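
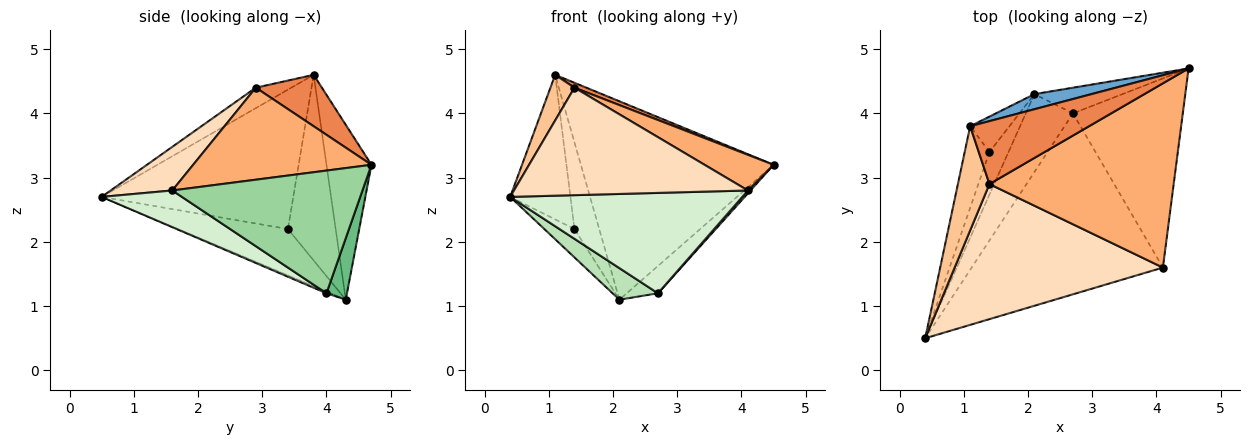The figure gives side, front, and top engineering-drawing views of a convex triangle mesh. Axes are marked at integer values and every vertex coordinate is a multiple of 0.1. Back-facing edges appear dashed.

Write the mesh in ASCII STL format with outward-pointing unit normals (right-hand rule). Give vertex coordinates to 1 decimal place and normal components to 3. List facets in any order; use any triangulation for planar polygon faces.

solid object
 facet normal -0.227 0.971 0.074
  outer loop
   vertex 2.1 4.3 1.1
   vertex 1.1 3.8 4.6
   vertex 4.5 4.7 3.2
  endloop
 endfacet
 facet normal -0.941 0.296 -0.167
  outer loop
   vertex 1.4 3.4 2.2
   vertex 0.4 0.5 2.7
   vertex 1.1 3.8 4.6
  endloop
 endfacet
 facet normal -0.896 0.245 -0.370
  outer loop
   vertex 1.4 3.4 2.2
   vertex 2.1 4.3 1.1
   vertex 0.4 0.5 2.7
  endloop
 endfacet
 facet normal -0.872 0.453 -0.185
  outer loop
   vertex 1.4 3.4 2.2
   vertex 1.1 3.8 4.6
   vertex 2.1 4.3 1.1
  endloop
 endfacet
 facet normal 0.396 -0.071 0.916
  outer loop
   vertex 1.4 2.9 4.4
   vertex 4.5 4.7 3.2
   vertex 1.1 3.8 4.6
  endloop
 endfacet
 facet normal 0.440 -0.171 0.882
  outer loop
   vertex 1.4 2.9 4.4
   vertex 4.1 1.6 2.8
   vertex 4.5 4.7 3.2
  endloop
 endfacet
 facet normal -0.510 -0.345 0.788
  outer loop
   vertex 1.4 2.9 4.4
   vertex 1.1 3.8 4.6
   vertex 0.4 0.5 2.7
  endloop
 endfacet
 facet normal 0.162 -0.614 0.772
  outer loop
   vertex 1.4 2.9 4.4
   vertex 0.4 0.5 2.7
   vertex 4.1 1.6 2.8
  endloop
 endfacet
 facet normal 0.432 0.657 -0.618
  outer loop
   vertex 2.7 4.0 1.2
   vertex 2.1 4.3 1.1
   vertex 4.5 4.7 3.2
  endloop
 endfacet
 facet normal 0.745 -0.010 -0.667
  outer loop
   vertex 2.7 4.0 1.2
   vertex 4.5 4.7 3.2
   vertex 4.1 1.6 2.8
  endloop
 endfacet
 facet normal -0.033 -0.375 -0.926
  outer loop
   vertex 2.7 4.0 1.2
   vertex 0.4 0.5 2.7
   vertex 2.1 4.3 1.1
  endloop
 endfacet
 facet normal 0.166 -0.478 -0.862
  outer loop
   vertex 2.7 4.0 1.2
   vertex 4.1 1.6 2.8
   vertex 0.4 0.5 2.7
  endloop
 endfacet
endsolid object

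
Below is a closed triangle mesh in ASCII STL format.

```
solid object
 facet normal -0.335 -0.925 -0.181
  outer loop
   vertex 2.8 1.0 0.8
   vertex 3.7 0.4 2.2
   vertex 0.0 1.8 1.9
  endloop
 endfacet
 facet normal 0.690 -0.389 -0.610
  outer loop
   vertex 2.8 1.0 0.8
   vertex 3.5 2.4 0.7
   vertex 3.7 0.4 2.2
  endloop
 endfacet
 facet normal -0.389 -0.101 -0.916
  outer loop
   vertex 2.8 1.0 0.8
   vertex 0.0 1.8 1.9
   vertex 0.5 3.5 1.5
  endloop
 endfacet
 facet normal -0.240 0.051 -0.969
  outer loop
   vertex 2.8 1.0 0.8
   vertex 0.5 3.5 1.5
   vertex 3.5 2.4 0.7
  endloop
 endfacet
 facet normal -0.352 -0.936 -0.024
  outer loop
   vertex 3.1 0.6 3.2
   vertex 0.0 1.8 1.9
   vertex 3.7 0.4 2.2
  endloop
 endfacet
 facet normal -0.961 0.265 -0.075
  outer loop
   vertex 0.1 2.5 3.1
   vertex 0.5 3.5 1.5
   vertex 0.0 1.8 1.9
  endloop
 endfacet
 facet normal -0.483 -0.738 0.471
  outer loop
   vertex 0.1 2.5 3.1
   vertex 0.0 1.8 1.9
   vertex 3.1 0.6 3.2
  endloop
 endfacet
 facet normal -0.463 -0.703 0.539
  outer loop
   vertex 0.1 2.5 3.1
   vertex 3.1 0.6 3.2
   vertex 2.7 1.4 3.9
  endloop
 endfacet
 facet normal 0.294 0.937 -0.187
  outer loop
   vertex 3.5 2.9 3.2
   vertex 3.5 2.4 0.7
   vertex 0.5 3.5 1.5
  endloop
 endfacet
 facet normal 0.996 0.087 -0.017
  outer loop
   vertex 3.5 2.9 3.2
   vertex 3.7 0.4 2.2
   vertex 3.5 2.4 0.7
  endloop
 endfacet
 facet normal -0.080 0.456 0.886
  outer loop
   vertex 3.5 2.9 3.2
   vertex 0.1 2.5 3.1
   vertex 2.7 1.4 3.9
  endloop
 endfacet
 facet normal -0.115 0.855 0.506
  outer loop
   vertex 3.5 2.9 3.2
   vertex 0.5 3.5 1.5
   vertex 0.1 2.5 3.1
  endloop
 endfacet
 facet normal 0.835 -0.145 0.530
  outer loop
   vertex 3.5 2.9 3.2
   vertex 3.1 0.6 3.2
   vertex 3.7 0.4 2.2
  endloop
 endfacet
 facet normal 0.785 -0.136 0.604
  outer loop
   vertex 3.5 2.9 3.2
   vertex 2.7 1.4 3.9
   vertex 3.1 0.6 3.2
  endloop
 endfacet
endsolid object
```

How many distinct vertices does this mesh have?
9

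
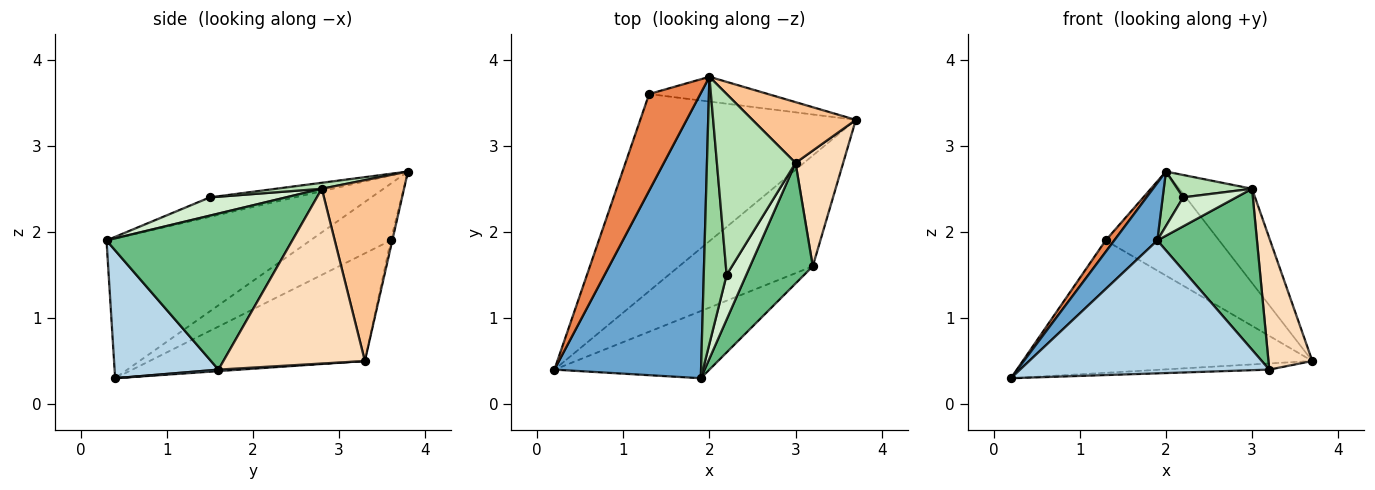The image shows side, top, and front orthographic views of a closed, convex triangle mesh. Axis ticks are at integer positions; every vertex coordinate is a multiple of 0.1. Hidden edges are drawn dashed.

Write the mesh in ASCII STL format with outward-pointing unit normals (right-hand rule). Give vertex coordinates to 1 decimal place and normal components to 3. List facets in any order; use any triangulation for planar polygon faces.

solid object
 facet normal -0.683 -0.144 0.716
  outer loop
   vertex 1.9 0.3 1.9
   vertex 2.0 3.8 2.7
   vertex 0.2 0.4 0.3
  endloop
 endfacet
 facet normal 0.011 0.055 -0.998
  outer loop
   vertex 3.2 1.6 0.4
   vertex 0.2 0.4 0.3
   vertex 3.7 3.3 0.5
  endloop
 endfacet
 facet normal 0.349 -0.836 -0.423
  outer loop
   vertex 3.2 1.6 0.4
   vertex 1.9 0.3 1.9
   vertex 0.2 0.4 0.3
  endloop
 endfacet
 facet normal -0.383 0.515 -0.767
  outer loop
   vertex 1.3 3.6 1.9
   vertex 3.7 3.3 0.5
   vertex 0.2 0.4 0.3
  endloop
 endfacet
 facet normal -0.740 -0.079 0.668
  outer loop
   vertex 1.3 3.6 1.9
   vertex 0.2 0.4 0.3
   vertex 2.0 3.8 2.7
  endloop
 endfacet
 facet normal -0.013 0.973 -0.231
  outer loop
   vertex 1.3 3.6 1.9
   vertex 2.0 3.8 2.7
   vertex 3.7 3.3 0.5
  endloop
 endfacet
 facet normal 0.688 0.610 0.393
  outer loop
   vertex 3.0 2.8 2.5
   vertex 3.7 3.3 0.5
   vertex 2.0 3.8 2.7
  endloop
 endfacet
 facet normal 0.924 -0.287 0.252
  outer loop
   vertex 3.0 2.8 2.5
   vertex 3.2 1.6 0.4
   vertex 3.7 3.3 0.5
  endloop
 endfacet
 facet normal 0.831 -0.446 0.334
  outer loop
   vertex 3.0 2.8 2.5
   vertex 1.9 0.3 1.9
   vertex 3.2 1.6 0.4
  endloop
 endfacet
 facet normal -0.640 -0.154 0.753
  outer loop
   vertex 2.2 1.5 2.4
   vertex 2.0 3.8 2.7
   vertex 1.9 0.3 1.9
  endloop
 endfacet
 facet normal 0.075 -0.123 0.990
  outer loop
   vertex 2.2 1.5 2.4
   vertex 3.0 2.8 2.5
   vertex 2.0 3.8 2.7
  endloop
 endfacet
 facet normal 0.615 -0.429 0.661
  outer loop
   vertex 2.2 1.5 2.4
   vertex 1.9 0.3 1.9
   vertex 3.0 2.8 2.5
  endloop
 endfacet
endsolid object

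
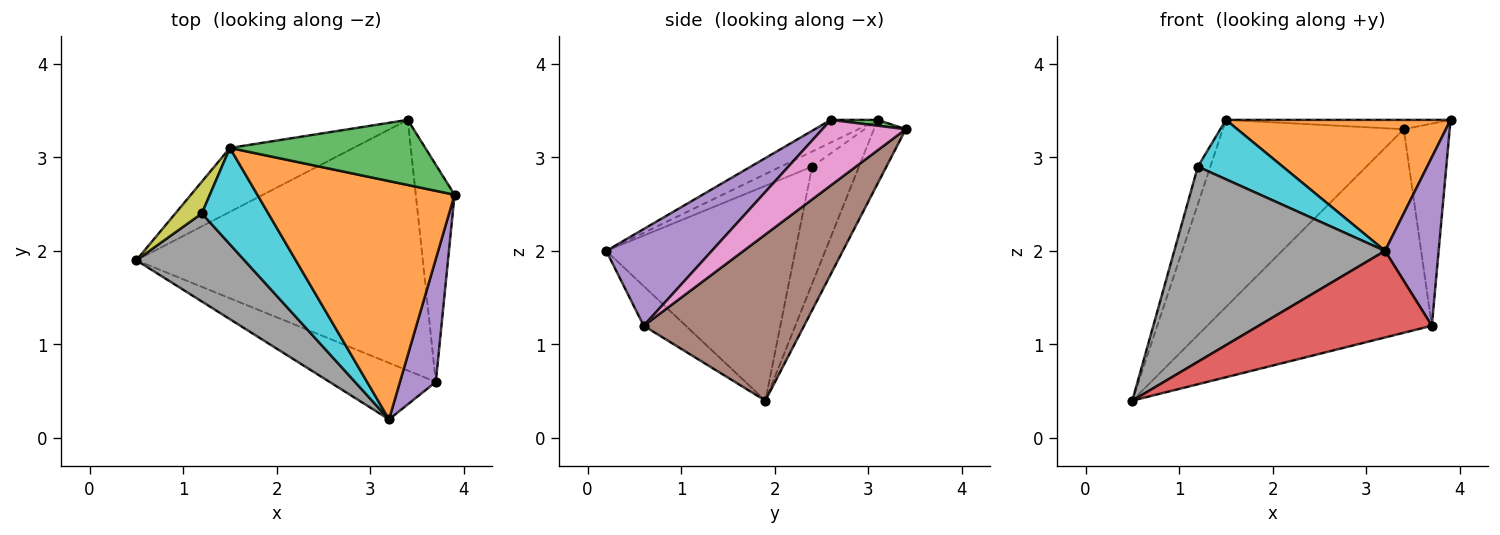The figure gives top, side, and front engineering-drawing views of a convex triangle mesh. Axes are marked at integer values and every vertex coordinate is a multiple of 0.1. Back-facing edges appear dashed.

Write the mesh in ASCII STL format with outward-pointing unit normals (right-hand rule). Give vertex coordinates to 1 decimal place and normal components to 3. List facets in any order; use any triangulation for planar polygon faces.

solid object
 facet normal -0.164 0.934 -0.319
  outer loop
   vertex 1.5 3.1 3.4
   vertex 3.4 3.4 3.3
   vertex 0.5 1.9 0.4
  endloop
 endfacet
 facet normal -0.100 -0.479 0.872
  outer loop
   vertex 1.5 3.1 3.4
   vertex 3.2 0.2 2.0
   vertex 3.9 2.6 3.4
  endloop
 endfacet
 facet normal 0.030 0.142 0.989
  outer loop
   vertex 1.5 3.1 3.4
   vertex 3.9 2.6 3.4
   vertex 3.4 3.4 3.3
  endloop
 endfacet
 facet normal -0.200 -0.821 -0.535
  outer loop
   vertex 3.7 0.6 1.2
   vertex 3.2 0.2 2.0
   vertex 0.5 1.9 0.4
  endloop
 endfacet
 facet normal 0.846 -0.430 0.314
  outer loop
   vertex 3.7 0.6 1.2
   vertex 3.9 2.6 3.4
   vertex 3.2 0.2 2.0
  endloop
 endfacet
 facet normal 0.410 0.575 -0.708
  outer loop
   vertex 3.7 0.6 1.2
   vertex 0.5 1.9 0.4
   vertex 3.4 3.4 3.3
  endloop
 endfacet
 facet normal 0.778 0.428 -0.460
  outer loop
   vertex 3.7 0.6 1.2
   vertex 3.4 3.4 3.3
   vertex 3.9 2.6 3.4
  endloop
 endfacet
 facet normal -0.633 -0.706 0.318
  outer loop
   vertex 1.2 2.4 2.9
   vertex 0.5 1.9 0.4
   vertex 3.2 0.2 2.0
  endloop
 endfacet
 facet normal -0.944 0.252 0.214
  outer loop
   vertex 1.2 2.4 2.9
   vertex 1.5 3.1 3.4
   vertex 0.5 1.9 0.4
  endloop
 endfacet
 facet normal -0.191 -0.515 0.836
  outer loop
   vertex 1.2 2.4 2.9
   vertex 3.2 0.2 2.0
   vertex 1.5 3.1 3.4
  endloop
 endfacet
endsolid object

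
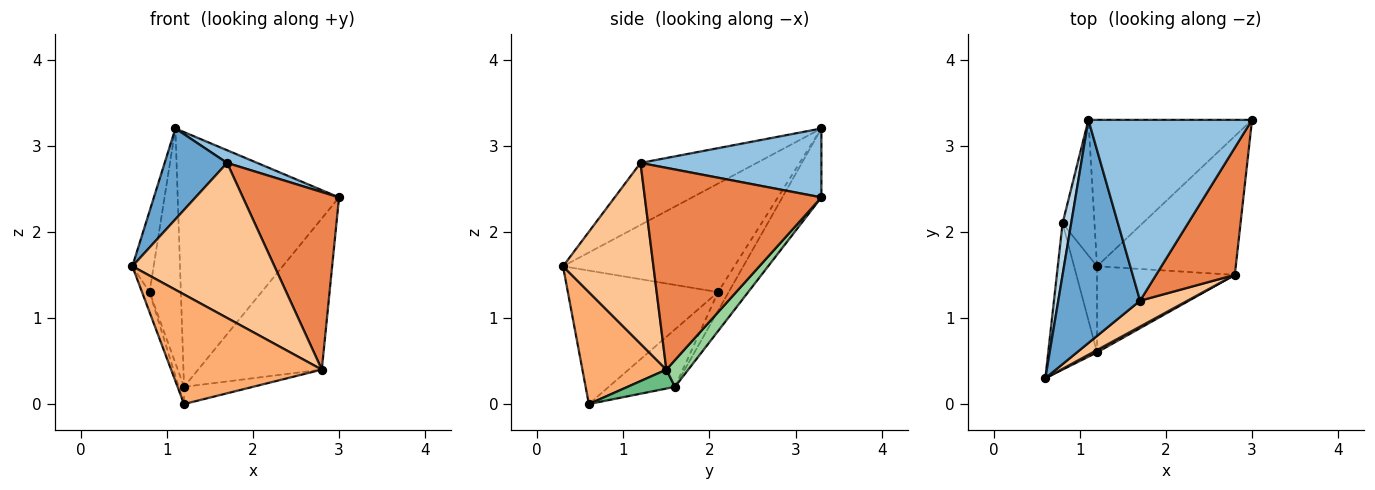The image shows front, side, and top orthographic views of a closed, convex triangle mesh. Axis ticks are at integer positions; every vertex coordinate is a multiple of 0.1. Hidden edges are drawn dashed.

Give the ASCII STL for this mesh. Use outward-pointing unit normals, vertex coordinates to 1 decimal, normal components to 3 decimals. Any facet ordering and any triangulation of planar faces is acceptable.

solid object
 facet normal -0.575 -0.309 0.758
  outer loop
   vertex 1.7 1.2 2.8
   vertex 1.1 3.3 3.2
   vertex 0.6 0.3 1.6
  endloop
 endfacet
 facet normal 0.387 -0.065 0.920
  outer loop
   vertex 1.7 1.2 2.8
   vertex 3.0 3.3 2.4
   vertex 1.1 3.3 3.2
  endloop
 endfacet
 facet normal -0.989 0.123 0.079
  outer loop
   vertex 0.8 2.1 1.3
   vertex 0.6 0.3 1.6
   vertex 1.1 3.3 3.2
  endloop
 endfacet
 facet normal -0.938 0.047 -0.343
  outer loop
   vertex 0.8 2.1 1.3
   vertex 1.2 0.6 0.0
   vertex 0.6 0.3 1.6
  endloop
 endfacet
 facet normal 0.831 -0.453 0.324
  outer loop
   vertex 2.8 1.5 0.4
   vertex 3.0 3.3 2.4
   vertex 1.7 1.2 2.8
  endloop
 endfacet
 facet normal 0.487 -0.873 0.019
  outer loop
   vertex 2.8 1.5 0.4
   vertex 0.6 0.3 1.6
   vertex 1.2 0.6 0.0
  endloop
 endfacet
 facet normal 0.532 -0.835 0.139
  outer loop
   vertex 2.8 1.5 0.4
   vertex 1.7 1.2 2.8
   vertex 0.6 0.3 1.6
  endloop
 endfacet
 facet normal -0.926 0.074 -0.370
  outer loop
   vertex 1.2 1.6 0.2
   vertex 1.2 0.6 0.0
   vertex 0.8 2.1 1.3
  endloop
 endfacet
 facet normal 0.134 0.194 -0.972
  outer loop
   vertex 1.2 1.6 0.2
   vertex 2.8 1.5 0.4
   vertex 1.2 0.6 0.0
  endloop
 endfacet
 facet normal 0.129 0.731 -0.670
  outer loop
   vertex 1.2 1.6 0.2
   vertex 3.0 3.3 2.4
   vertex 2.8 1.5 0.4
  endloop
 endfacet
 facet normal -0.205 0.849 -0.488
  outer loop
   vertex 1.2 1.6 0.2
   vertex 1.1 3.3 3.2
   vertex 3.0 3.3 2.4
  endloop
 endfacet
 facet normal -0.282 0.831 -0.480
  outer loop
   vertex 1.2 1.6 0.2
   vertex 0.8 2.1 1.3
   vertex 1.1 3.3 3.2
  endloop
 endfacet
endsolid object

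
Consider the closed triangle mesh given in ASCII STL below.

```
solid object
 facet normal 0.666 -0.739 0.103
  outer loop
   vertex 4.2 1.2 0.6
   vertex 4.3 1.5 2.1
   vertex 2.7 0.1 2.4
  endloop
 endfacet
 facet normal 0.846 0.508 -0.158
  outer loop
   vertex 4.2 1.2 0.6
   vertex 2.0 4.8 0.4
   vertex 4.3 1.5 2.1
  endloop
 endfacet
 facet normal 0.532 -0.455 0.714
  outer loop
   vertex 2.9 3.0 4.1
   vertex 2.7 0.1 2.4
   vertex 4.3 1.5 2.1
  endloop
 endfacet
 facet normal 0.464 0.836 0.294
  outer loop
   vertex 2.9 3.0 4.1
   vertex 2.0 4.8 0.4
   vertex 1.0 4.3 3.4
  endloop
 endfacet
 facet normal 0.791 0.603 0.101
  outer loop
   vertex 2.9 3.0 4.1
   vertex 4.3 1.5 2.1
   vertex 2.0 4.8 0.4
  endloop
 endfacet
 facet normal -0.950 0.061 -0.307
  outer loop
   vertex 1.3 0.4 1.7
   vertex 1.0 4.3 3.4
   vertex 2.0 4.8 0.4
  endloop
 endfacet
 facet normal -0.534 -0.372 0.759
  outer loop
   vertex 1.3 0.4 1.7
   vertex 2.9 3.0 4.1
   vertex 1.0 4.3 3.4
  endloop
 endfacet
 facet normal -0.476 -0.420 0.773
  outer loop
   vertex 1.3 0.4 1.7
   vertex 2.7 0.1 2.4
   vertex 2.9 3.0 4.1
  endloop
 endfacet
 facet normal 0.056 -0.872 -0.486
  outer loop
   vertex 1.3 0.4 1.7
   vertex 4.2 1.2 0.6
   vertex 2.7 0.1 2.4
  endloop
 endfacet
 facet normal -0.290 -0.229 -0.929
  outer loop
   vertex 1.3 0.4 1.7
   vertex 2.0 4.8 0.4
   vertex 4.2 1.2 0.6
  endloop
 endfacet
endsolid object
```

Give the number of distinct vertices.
7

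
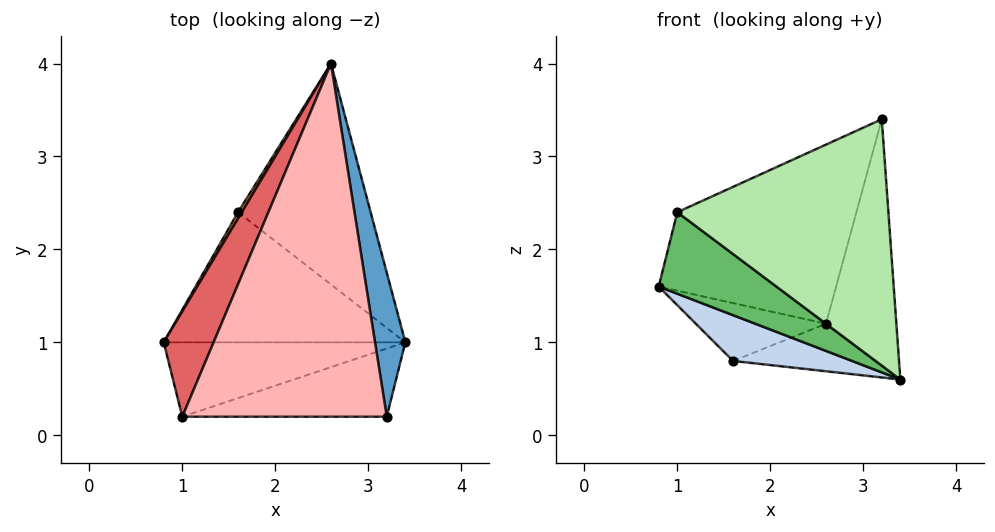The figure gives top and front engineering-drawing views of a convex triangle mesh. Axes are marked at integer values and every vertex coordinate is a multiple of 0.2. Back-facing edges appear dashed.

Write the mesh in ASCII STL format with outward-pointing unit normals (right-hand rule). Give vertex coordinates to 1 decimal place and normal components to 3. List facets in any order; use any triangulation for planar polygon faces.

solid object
 facet normal 0.964 0.230 0.135
  outer loop
   vertex 3.2 0.2 3.4
   vertex 3.4 1.0 0.6
   vertex 2.6 4.0 1.2
  endloop
 endfacet
 facet normal -0.341 -0.312 -0.887
  outer loop
   vertex 1.6 2.4 0.8
   vertex 3.4 1.0 0.6
   vertex 0.8 1.0 1.6
  endloop
 endfacet
 facet normal -0.853 0.519 0.056
  outer loop
   vertex 1.6 2.4 0.8
   vertex 0.8 1.0 1.6
   vertex 2.6 4.0 1.2
  endloop
 endfacet
 facet normal 0.055 0.210 -0.976
  outer loop
   vertex 1.6 2.4 0.8
   vertex 2.6 4.0 1.2
   vertex 3.4 1.0 0.6
  endloop
 endfacet
 facet normal -0.251 -0.715 -0.652
  outer loop
   vertex 1.0 0.2 2.4
   vertex 0.8 1.0 1.6
   vertex 3.4 1.0 0.6
  endloop
 endfacet
 facet normal 0.120 -0.957 -0.265
  outer loop
   vertex 1.0 0.2 2.4
   vertex 3.4 1.0 0.6
   vertex 3.2 0.2 3.4
  endloop
 endfacet
 facet normal -0.633 0.463 0.621
  outer loop
   vertex 1.0 0.2 2.4
   vertex 2.6 4.0 1.2
   vertex 0.8 1.0 1.6
  endloop
 endfacet
 facet normal -0.376 0.419 0.827
  outer loop
   vertex 1.0 0.2 2.4
   vertex 3.2 0.2 3.4
   vertex 2.6 4.0 1.2
  endloop
 endfacet
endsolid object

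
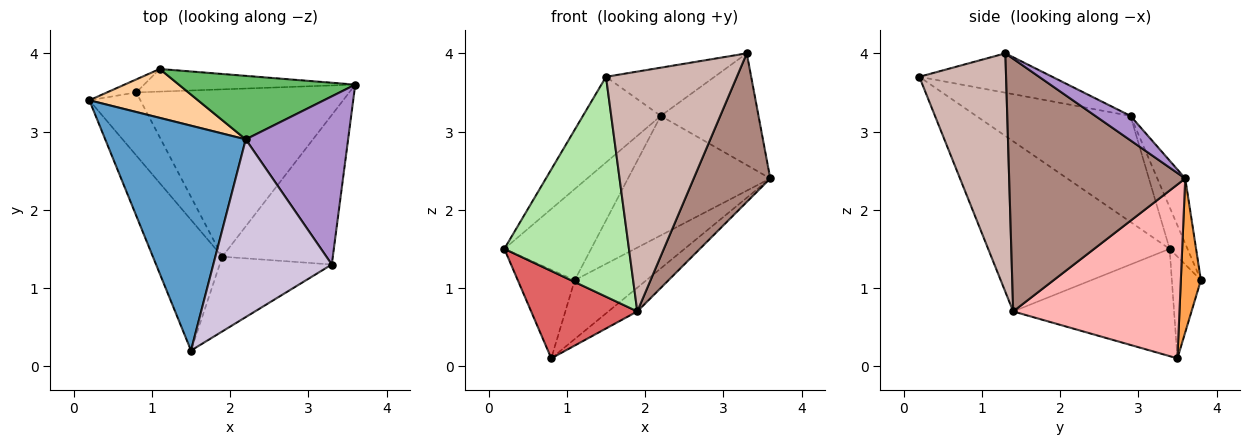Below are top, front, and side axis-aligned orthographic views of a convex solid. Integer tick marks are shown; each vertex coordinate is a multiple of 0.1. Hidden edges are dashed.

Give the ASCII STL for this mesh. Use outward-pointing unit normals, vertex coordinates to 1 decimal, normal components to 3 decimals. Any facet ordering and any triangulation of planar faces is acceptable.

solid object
 facet normal -0.576 0.291 0.764
  outer loop
   vertex 2.2 2.9 3.2
   vertex 0.2 3.4 1.5
   vertex 1.5 0.2 3.7
  endloop
 endfacet
 facet normal -0.450 0.883 -0.130
  outer loop
   vertex 1.1 3.8 1.1
   vertex 0.8 3.5 0.1
   vertex 0.2 3.4 1.5
  endloop
 endfacet
 facet normal 0.253 0.903 -0.347
  outer loop
   vertex 1.1 3.8 1.1
   vertex 3.6 3.6 2.4
   vertex 0.8 3.5 0.1
  endloop
 endfacet
 facet normal -0.179 0.867 0.465
  outer loop
   vertex 1.1 3.8 1.1
   vertex 0.2 3.4 1.5
   vertex 2.2 2.9 3.2
  endloop
 endfacet
 facet normal -0.171 0.870 0.462
  outer loop
   vertex 1.1 3.8 1.1
   vertex 2.2 2.9 3.2
   vertex 3.6 3.6 2.4
  endloop
 endfacet
 facet normal -0.781 -0.537 -0.319
  outer loop
   vertex 1.9 1.4 0.7
   vertex 1.5 0.2 3.7
   vertex 0.2 3.4 1.5
  endloop
 endfacet
 facet normal -0.776 -0.512 -0.369
  outer loop
   vertex 1.9 1.4 0.7
   vertex 0.2 3.4 1.5
   vertex 0.8 3.5 0.1
  endloop
 endfacet
 facet normal 0.629 0.109 -0.770
  outer loop
   vertex 1.9 1.4 0.7
   vertex 0.8 3.5 0.1
   vertex 3.6 3.6 2.4
  endloop
 endfacet
 facet normal 0.195 0.543 0.817
  outer loop
   vertex 3.3 1.3 4.0
   vertex 3.6 3.6 2.4
   vertex 2.2 2.9 3.2
  endloop
 endfacet
 facet normal -0.306 0.249 0.919
  outer loop
   vertex 3.3 1.3 4.0
   vertex 2.2 2.9 3.2
   vertex 1.5 0.2 3.7
  endloop
 endfacet
 facet normal 0.851 -0.370 -0.372
  outer loop
   vertex 3.3 1.3 4.0
   vertex 1.9 1.4 0.7
   vertex 3.6 3.6 2.4
  endloop
 endfacet
 facet normal 0.535 -0.807 -0.251
  outer loop
   vertex 3.3 1.3 4.0
   vertex 1.5 0.2 3.7
   vertex 1.9 1.4 0.7
  endloop
 endfacet
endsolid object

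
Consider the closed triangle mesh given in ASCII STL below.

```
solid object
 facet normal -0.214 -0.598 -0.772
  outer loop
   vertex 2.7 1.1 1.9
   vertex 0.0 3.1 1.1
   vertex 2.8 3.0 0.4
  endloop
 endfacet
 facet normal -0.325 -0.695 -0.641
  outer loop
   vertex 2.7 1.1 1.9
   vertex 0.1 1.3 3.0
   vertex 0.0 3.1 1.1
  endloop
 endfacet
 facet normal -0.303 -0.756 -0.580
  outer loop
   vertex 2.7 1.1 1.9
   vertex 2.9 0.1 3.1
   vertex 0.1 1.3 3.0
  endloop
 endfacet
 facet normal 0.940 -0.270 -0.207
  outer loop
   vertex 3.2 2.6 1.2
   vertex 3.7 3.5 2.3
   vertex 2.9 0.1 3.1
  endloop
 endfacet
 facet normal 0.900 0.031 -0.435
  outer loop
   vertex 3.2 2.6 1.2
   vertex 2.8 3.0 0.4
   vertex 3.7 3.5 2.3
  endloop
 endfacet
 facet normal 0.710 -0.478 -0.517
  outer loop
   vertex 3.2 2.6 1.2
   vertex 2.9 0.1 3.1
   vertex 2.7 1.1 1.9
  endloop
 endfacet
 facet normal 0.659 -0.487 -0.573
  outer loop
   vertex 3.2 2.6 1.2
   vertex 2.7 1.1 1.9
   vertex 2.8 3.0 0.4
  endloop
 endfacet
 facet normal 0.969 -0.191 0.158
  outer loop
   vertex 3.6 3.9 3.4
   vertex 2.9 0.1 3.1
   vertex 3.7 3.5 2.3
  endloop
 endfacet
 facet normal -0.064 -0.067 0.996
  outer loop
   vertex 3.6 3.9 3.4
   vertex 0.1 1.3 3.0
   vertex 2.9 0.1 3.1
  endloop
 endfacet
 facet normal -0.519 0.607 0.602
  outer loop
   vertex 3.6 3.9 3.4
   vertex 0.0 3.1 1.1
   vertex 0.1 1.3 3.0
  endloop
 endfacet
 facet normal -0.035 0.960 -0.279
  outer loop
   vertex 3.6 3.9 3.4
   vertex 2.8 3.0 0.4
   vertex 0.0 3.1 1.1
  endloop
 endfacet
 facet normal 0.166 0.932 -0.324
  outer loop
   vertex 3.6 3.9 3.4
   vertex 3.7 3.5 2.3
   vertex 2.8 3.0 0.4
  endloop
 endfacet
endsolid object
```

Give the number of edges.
18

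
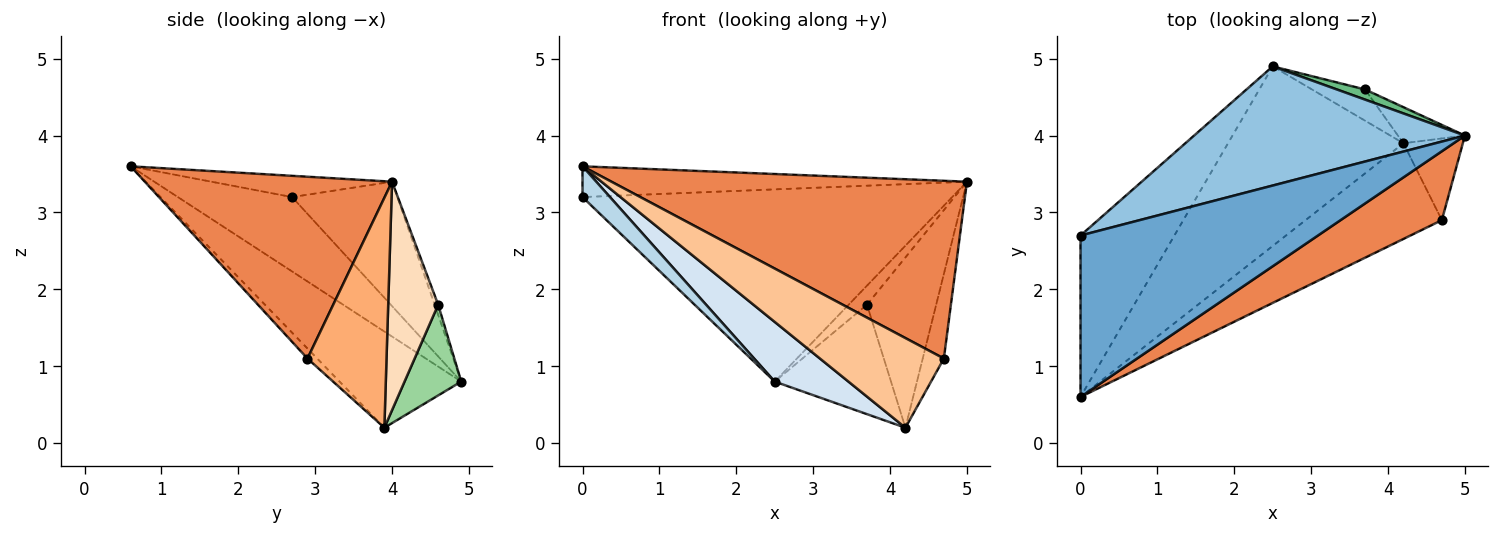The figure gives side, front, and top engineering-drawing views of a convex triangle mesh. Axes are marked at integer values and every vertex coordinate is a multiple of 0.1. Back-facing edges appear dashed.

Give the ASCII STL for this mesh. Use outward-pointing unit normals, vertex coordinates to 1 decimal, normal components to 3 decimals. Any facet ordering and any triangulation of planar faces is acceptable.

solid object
 facet normal -0.088 0.186 0.979
  outer loop
   vertex 0.0 0.6 3.6
   vertex 5.0 4.0 3.4
   vertex 0.0 2.7 3.2
  endloop
 endfacet
 facet normal -0.235 0.826 0.512
  outer loop
   vertex 2.5 4.9 0.8
   vertex 0.0 2.7 3.2
   vertex 5.0 4.0 3.4
  endloop
 endfacet
 facet normal -0.614 -0.148 -0.775
  outer loop
   vertex 2.5 4.9 0.8
   vertex 0.0 0.6 3.6
   vertex 0.0 2.7 3.2
  endloop
 endfacet
 facet normal -0.462 -0.280 -0.842
  outer loop
   vertex 2.5 4.9 0.8
   vertex 4.2 3.9 0.2
   vertex 0.0 0.6 3.6
  endloop
 endfacet
 facet normal 0.544 -0.782 0.303
  outer loop
   vertex 4.7 2.9 1.1
   vertex 5.0 4.0 3.4
   vertex 0.0 0.6 3.6
  endloop
 endfacet
 facet normal 0.937 0.251 -0.242
  outer loop
   vertex 4.7 2.9 1.1
   vertex 4.2 3.9 0.2
   vertex 5.0 4.0 3.4
  endloop
 endfacet
 facet normal -0.054 -0.683 -0.729
  outer loop
   vertex 4.7 2.9 1.1
   vertex 0.0 0.6 3.6
   vertex 4.2 3.9 0.2
  endloop
 endfacet
 facet normal 0.577 0.799 -0.169
  outer loop
   vertex 3.7 4.6 1.8
   vertex 5.0 4.0 3.4
   vertex 4.2 3.9 0.2
  endloop
 endfacet
 facet normal -0.168 0.870 0.463
  outer loop
   vertex 3.7 4.6 1.8
   vertex 2.5 4.9 0.8
   vertex 5.0 4.0 3.4
  endloop
 endfacet
 facet normal 0.425 0.871 -0.248
  outer loop
   vertex 3.7 4.6 1.8
   vertex 4.2 3.9 0.2
   vertex 2.5 4.9 0.8
  endloop
 endfacet
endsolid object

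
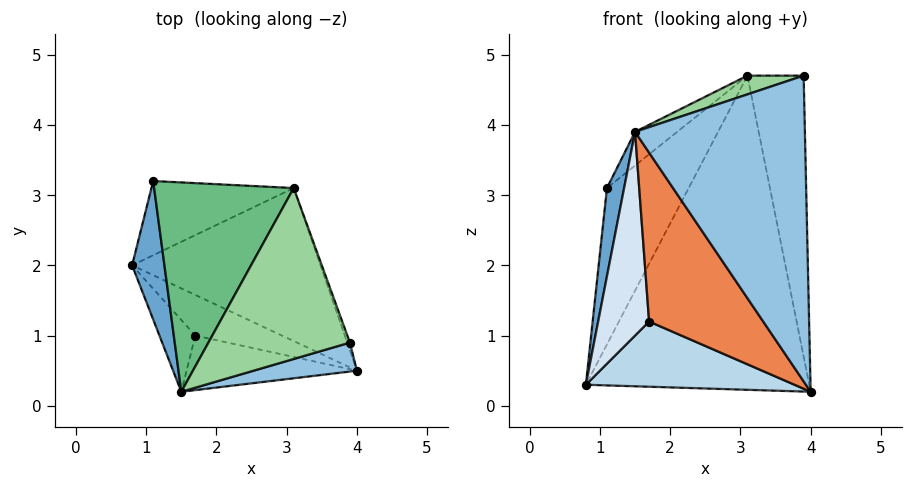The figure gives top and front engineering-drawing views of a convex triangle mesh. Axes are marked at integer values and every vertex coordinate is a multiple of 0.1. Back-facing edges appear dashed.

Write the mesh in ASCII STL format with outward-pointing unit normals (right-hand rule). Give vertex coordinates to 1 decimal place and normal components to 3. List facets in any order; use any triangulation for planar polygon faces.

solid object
 facet normal -0.985 -0.093 0.145
  outer loop
   vertex 1.1 3.2 3.1
   vertex 0.8 2.0 0.3
   vertex 1.5 0.2 3.9
  endloop
 endfacet
 facet normal 0.251 -0.964 0.091
  outer loop
   vertex 3.9 0.9 4.7
   vertex 1.5 0.2 3.9
   vertex 4.0 0.5 0.2
  endloop
 endfacet
 facet normal -0.383 -0.784 -0.488
  outer loop
   vertex 1.7 1.0 1.2
   vertex 0.8 2.0 0.3
   vertex 4.0 0.5 0.2
  endloop
 endfacet
 facet normal -0.582 -0.767 -0.270
  outer loop
   vertex 1.7 1.0 1.2
   vertex 1.5 0.2 3.9
   vertex 0.8 2.0 0.3
  endloop
 endfacet
 facet normal -0.322 -0.901 -0.291
  outer loop
   vertex 1.7 1.0 1.2
   vertex 4.0 0.5 0.2
   vertex 1.5 0.2 3.9
  endloop
 endfacet
 facet normal 0.378 0.832 -0.405
  outer loop
   vertex 3.1 3.1 4.7
   vertex 4.0 0.5 0.2
   vertex 0.8 2.0 0.3
  endloop
 endfacet
 facet normal 0.362 0.842 -0.400
  outer loop
   vertex 3.1 3.1 4.7
   vertex 0.8 2.0 0.3
   vertex 1.1 3.2 3.1
  endloop
 endfacet
 facet normal 0.940 0.342 -0.009
  outer loop
   vertex 3.1 3.1 4.7
   vertex 3.9 0.9 4.7
   vertex 4.0 0.5 0.2
  endloop
 endfacet
 facet normal -0.616 0.125 0.778
  outer loop
   vertex 3.1 3.1 4.7
   vertex 1.1 3.2 3.1
   vertex 1.5 0.2 3.9
  endloop
 endfacet
 facet normal -0.287 -0.104 0.952
  outer loop
   vertex 3.1 3.1 4.7
   vertex 1.5 0.2 3.9
   vertex 3.9 0.9 4.7
  endloop
 endfacet
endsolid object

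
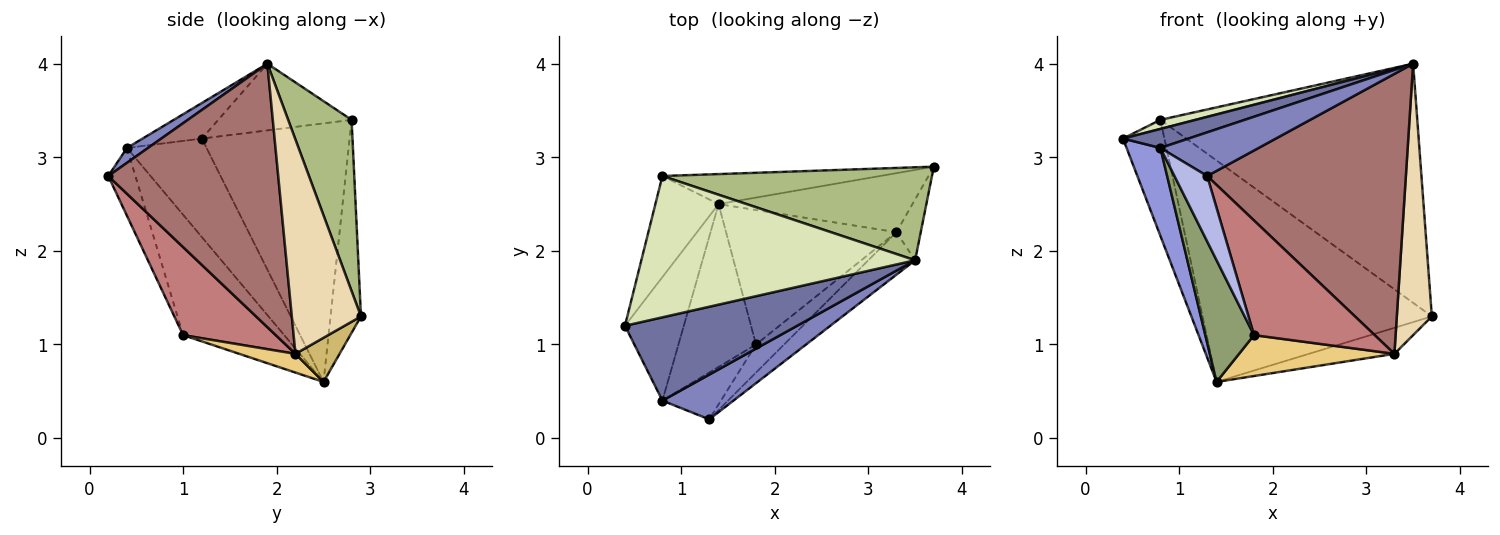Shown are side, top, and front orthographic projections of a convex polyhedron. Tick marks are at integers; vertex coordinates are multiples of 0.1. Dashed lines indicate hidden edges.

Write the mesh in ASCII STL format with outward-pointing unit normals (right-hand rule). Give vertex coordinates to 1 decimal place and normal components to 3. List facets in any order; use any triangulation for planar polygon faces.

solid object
 facet normal -0.197 -0.218 0.956
  outer loop
   vertex 0.8 0.4 3.1
   vertex 3.5 1.9 4.0
   vertex 0.4 1.2 3.2
  endloop
 endfacet
 facet normal 0.148 -0.691 0.707
  outer loop
   vertex 0.8 0.4 3.1
   vertex 1.3 0.2 2.8
   vertex 3.5 1.9 4.0
  endloop
 endfacet
 facet normal -0.806 -0.343 -0.482
  outer loop
   vertex 0.8 0.4 3.1
   vertex 0.4 1.2 3.2
   vertex 1.4 2.5 0.6
  endloop
 endfacet
 facet normal -0.559 -0.675 -0.482
  outer loop
   vertex 1.8 1.0 1.1
   vertex 1.3 0.2 2.8
   vertex 0.8 0.4 3.1
  endloop
 endfacet
 facet normal -0.779 -0.375 -0.502
  outer loop
   vertex 1.8 1.0 1.1
   vertex 0.8 0.4 3.1
   vertex 1.4 2.5 0.6
  endloop
 endfacet
 facet normal 0.224 0.908 0.353
  outer loop
   vertex 0.8 2.8 3.4
   vertex 3.5 1.9 4.0
   vertex 3.7 2.9 1.3
  endloop
 endfacet
 facet normal -0.130 0.982 -0.133
  outer loop
   vertex 0.8 2.8 3.4
   vertex 3.7 2.9 1.3
   vertex 1.4 2.5 0.6
  endloop
 endfacet
 facet normal -0.236 -0.062 0.970
  outer loop
   vertex 0.8 2.8 3.4
   vertex 0.4 1.2 3.2
   vertex 3.5 1.9 4.0
  endloop
 endfacet
 facet normal -0.937 0.263 -0.229
  outer loop
   vertex 0.8 2.8 3.4
   vertex 1.4 2.5 0.6
   vertex 0.4 1.2 3.2
  endloop
 endfacet
 facet normal 0.204 0.395 -0.896
  outer loop
   vertex 3.3 2.2 0.9
   vertex 1.4 2.5 0.6
   vertex 3.7 2.9 1.3
  endloop
 endfacet
 facet normal 0.105 -0.289 -0.952
  outer loop
   vertex 3.3 2.2 0.9
   vertex 1.8 1.0 1.1
   vertex 1.4 2.5 0.6
  endloop
 endfacet
 facet normal 0.888 -0.450 -0.101
  outer loop
   vertex 3.3 2.2 0.9
   vertex 3.7 2.9 1.3
   vertex 3.5 1.9 4.0
  endloop
 endfacet
 facet normal 0.646 -0.755 -0.115
  outer loop
   vertex 3.3 2.2 0.9
   vertex 3.5 1.9 4.0
   vertex 1.3 0.2 2.8
  endloop
 endfacet
 facet normal 0.598 -0.779 -0.191
  outer loop
   vertex 3.3 2.2 0.9
   vertex 1.3 0.2 2.8
   vertex 1.8 1.0 1.1
  endloop
 endfacet
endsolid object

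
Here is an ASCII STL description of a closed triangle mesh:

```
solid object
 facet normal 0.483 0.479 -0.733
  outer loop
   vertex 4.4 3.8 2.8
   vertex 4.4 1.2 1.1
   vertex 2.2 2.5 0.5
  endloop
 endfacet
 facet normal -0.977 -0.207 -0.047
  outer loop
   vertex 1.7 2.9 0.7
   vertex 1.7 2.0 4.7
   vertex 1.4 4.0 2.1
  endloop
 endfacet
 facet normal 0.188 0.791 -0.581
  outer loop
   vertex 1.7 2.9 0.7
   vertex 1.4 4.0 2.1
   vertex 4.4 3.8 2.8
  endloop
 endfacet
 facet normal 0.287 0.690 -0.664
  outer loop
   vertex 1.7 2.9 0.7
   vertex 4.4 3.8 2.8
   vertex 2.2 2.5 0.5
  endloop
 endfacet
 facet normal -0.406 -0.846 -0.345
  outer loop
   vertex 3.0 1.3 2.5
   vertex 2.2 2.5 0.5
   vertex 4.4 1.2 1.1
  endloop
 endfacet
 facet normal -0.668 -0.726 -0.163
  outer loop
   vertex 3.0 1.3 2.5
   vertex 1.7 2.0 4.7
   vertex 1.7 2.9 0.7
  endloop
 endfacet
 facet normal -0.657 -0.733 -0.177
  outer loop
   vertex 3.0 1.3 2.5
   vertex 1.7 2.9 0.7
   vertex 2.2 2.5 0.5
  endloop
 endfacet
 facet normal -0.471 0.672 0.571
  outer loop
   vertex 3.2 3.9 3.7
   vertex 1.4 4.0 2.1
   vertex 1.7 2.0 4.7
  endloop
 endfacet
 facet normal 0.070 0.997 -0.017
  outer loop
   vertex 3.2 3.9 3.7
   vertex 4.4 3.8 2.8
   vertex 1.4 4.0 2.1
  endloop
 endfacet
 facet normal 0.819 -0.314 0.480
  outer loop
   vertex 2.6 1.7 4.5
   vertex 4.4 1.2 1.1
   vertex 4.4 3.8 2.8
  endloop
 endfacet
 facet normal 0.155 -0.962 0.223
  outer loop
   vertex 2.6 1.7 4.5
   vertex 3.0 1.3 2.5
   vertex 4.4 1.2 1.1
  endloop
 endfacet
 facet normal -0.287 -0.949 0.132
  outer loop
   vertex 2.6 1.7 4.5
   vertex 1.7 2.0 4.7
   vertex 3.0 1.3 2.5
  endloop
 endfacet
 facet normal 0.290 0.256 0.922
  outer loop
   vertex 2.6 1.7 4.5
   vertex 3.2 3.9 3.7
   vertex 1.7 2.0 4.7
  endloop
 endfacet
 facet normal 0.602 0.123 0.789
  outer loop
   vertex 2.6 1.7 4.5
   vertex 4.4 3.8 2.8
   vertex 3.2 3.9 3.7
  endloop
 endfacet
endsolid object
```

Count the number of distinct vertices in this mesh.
9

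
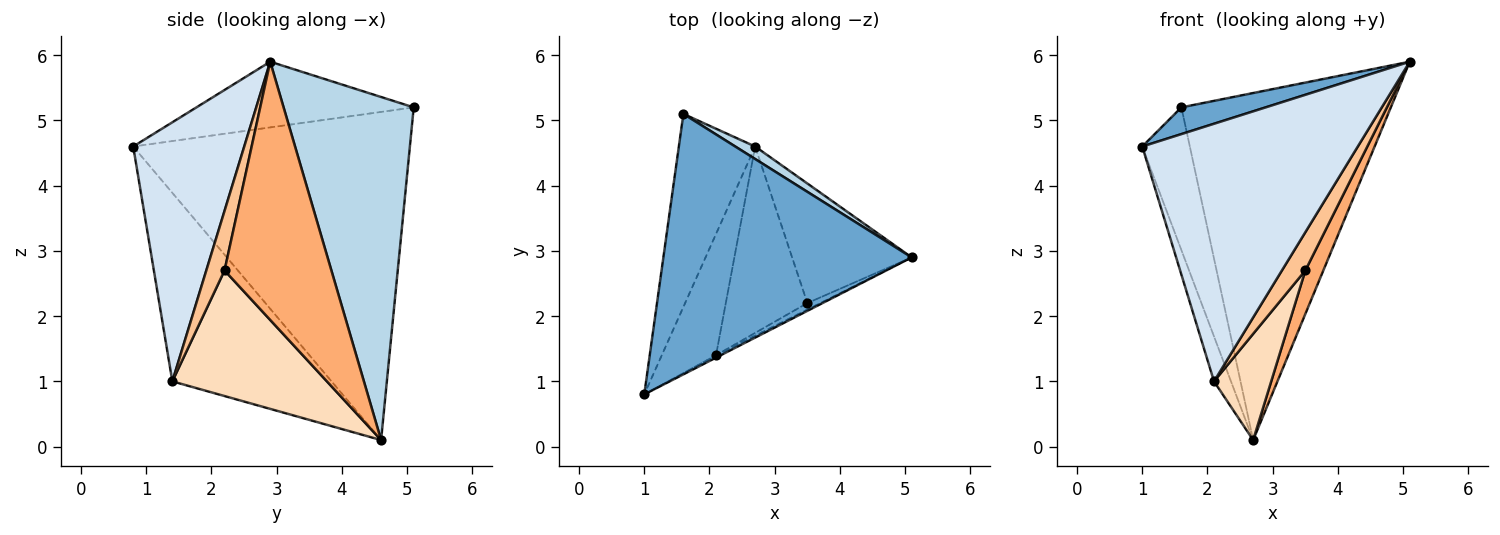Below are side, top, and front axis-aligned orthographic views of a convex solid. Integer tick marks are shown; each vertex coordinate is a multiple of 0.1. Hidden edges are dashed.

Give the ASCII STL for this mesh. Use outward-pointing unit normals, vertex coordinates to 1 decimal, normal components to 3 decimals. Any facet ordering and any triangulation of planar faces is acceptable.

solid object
 facet normal -0.254 -0.099 0.962
  outer loop
   vertex 1.6 5.1 5.2
   vertex 1.0 0.8 4.6
   vertex 5.1 2.9 5.9
  endloop
 endfacet
 facet normal -0.961 0.165 -0.223
  outer loop
   vertex 2.7 4.6 0.1
   vertex 1.0 0.8 4.6
   vertex 1.6 5.1 5.2
  endloop
 endfacet
 facet normal 0.528 0.849 0.031
  outer loop
   vertex 2.7 4.6 0.1
   vertex 1.6 5.1 5.2
   vertex 5.1 2.9 5.9
  endloop
 endfacet
 facet normal 0.458 -0.889 -0.008
  outer loop
   vertex 2.1 1.4 1.0
   vertex 5.1 2.9 5.9
   vertex 1.0 0.8 4.6
  endloop
 endfacet
 facet normal -0.956 0.102 -0.275
  outer loop
   vertex 2.1 1.4 1.0
   vertex 1.0 0.8 4.6
   vertex 2.7 4.6 0.1
  endloop
 endfacet
 facet normal 0.897 -0.151 -0.415
  outer loop
   vertex 3.5 2.2 2.7
   vertex 2.7 4.6 0.1
   vertex 5.1 2.9 5.9
  endloop
 endfacet
 facet normal 0.609 -0.782 -0.133
  outer loop
   vertex 3.5 2.2 2.7
   vertex 5.1 2.9 5.9
   vertex 2.1 1.4 1.0
  endloop
 endfacet
 facet normal 0.801 -0.296 -0.520
  outer loop
   vertex 3.5 2.2 2.7
   vertex 2.1 1.4 1.0
   vertex 2.7 4.6 0.1
  endloop
 endfacet
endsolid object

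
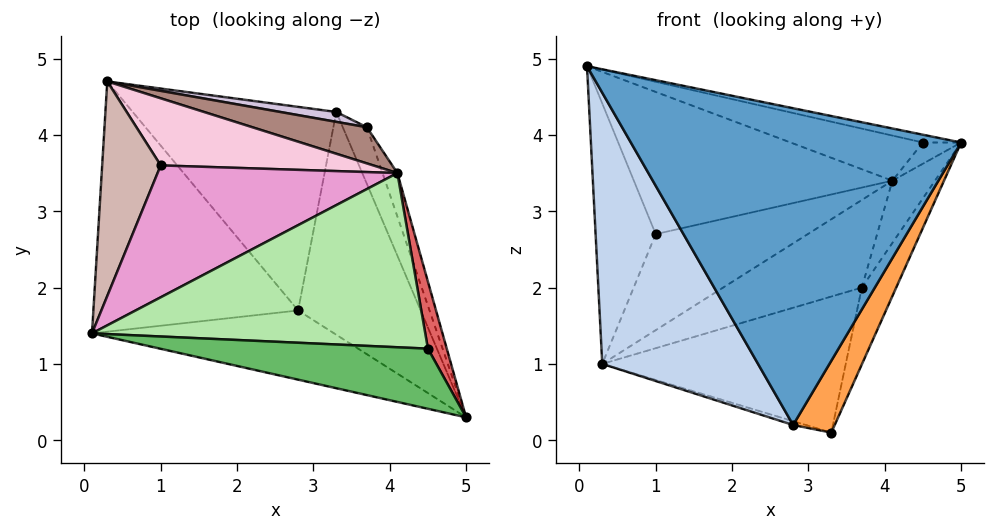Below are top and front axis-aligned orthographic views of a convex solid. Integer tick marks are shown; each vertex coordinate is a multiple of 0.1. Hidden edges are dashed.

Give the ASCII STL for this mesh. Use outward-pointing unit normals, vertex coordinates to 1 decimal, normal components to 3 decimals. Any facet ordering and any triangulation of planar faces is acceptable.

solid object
 facet normal -0.254 -0.945 -0.206
  outer loop
   vertex 2.8 1.7 0.2
   vertex 5.0 0.3 3.9
   vertex 0.1 1.4 4.9
  endloop
 endfacet
 facet normal -0.740 -0.495 -0.456
  outer loop
   vertex 2.8 1.7 0.2
   vertex 0.1 1.4 4.9
   vertex 0.3 4.7 1.0
  endloop
 endfacet
 facet normal 0.815 -0.178 -0.552
  outer loop
   vertex 2.8 1.7 0.2
   vertex 3.3 4.3 0.1
   vertex 5.0 0.3 3.9
  endloop
 endfacet
 facet normal -0.285 0.018 -0.958
  outer loop
   vertex 2.8 1.7 0.2
   vertex 0.3 4.7 1.0
   vertex 3.3 4.3 0.1
  endloop
 endfacet
 facet normal 0.225 0.125 0.966
  outer loop
   vertex 4.5 1.2 3.9
   vertex 0.1 1.4 4.9
   vertex 5.0 0.3 3.9
  endloop
 endfacet
 facet normal 0.225 0.244 0.943
  outer loop
   vertex 4.5 1.2 3.9
   vertex 4.1 3.5 3.4
   vertex 0.1 1.4 4.9
  endloop
 endfacet
 facet normal 0.477 0.265 0.838
  outer loop
   vertex 4.5 1.2 3.9
   vertex 5.0 0.3 3.9
   vertex 4.1 3.5 3.4
  endloop
 endfacet
 facet normal 0.955 0.239 -0.176
  outer loop
   vertex 3.7 4.1 2.0
   vertex 5.0 0.3 3.9
   vertex 3.3 4.3 0.1
  endloop
 endfacet
 facet normal 0.955 0.242 -0.169
  outer loop
   vertex 3.7 4.1 2.0
   vertex 4.1 3.5 3.4
   vertex 5.0 0.3 3.9
  endloop
 endfacet
 facet normal 0.153 0.986 0.072
  outer loop
   vertex 3.7 4.1 2.0
   vertex 3.3 4.3 0.1
   vertex 0.3 4.7 1.0
  endloop
 endfacet
 facet normal 0.051 0.923 0.381
  outer loop
   vertex 3.7 4.1 2.0
   vertex 0.3 4.7 1.0
   vertex 4.1 3.5 3.4
  endloop
 endfacet
 facet normal -0.315 0.732 0.604
  outer loop
   vertex 1.0 3.6 2.7
   vertex 0.3 4.7 1.0
   vertex 0.1 1.4 4.9
  endloop
 endfacet
 facet normal -0.129 0.727 0.674
  outer loop
   vertex 1.0 3.6 2.7
   vertex 0.1 1.4 4.9
   vertex 4.1 3.5 3.4
  endloop
 endfacet
 facet normal -0.102 0.815 0.570
  outer loop
   vertex 1.0 3.6 2.7
   vertex 4.1 3.5 3.4
   vertex 0.3 4.7 1.0
  endloop
 endfacet
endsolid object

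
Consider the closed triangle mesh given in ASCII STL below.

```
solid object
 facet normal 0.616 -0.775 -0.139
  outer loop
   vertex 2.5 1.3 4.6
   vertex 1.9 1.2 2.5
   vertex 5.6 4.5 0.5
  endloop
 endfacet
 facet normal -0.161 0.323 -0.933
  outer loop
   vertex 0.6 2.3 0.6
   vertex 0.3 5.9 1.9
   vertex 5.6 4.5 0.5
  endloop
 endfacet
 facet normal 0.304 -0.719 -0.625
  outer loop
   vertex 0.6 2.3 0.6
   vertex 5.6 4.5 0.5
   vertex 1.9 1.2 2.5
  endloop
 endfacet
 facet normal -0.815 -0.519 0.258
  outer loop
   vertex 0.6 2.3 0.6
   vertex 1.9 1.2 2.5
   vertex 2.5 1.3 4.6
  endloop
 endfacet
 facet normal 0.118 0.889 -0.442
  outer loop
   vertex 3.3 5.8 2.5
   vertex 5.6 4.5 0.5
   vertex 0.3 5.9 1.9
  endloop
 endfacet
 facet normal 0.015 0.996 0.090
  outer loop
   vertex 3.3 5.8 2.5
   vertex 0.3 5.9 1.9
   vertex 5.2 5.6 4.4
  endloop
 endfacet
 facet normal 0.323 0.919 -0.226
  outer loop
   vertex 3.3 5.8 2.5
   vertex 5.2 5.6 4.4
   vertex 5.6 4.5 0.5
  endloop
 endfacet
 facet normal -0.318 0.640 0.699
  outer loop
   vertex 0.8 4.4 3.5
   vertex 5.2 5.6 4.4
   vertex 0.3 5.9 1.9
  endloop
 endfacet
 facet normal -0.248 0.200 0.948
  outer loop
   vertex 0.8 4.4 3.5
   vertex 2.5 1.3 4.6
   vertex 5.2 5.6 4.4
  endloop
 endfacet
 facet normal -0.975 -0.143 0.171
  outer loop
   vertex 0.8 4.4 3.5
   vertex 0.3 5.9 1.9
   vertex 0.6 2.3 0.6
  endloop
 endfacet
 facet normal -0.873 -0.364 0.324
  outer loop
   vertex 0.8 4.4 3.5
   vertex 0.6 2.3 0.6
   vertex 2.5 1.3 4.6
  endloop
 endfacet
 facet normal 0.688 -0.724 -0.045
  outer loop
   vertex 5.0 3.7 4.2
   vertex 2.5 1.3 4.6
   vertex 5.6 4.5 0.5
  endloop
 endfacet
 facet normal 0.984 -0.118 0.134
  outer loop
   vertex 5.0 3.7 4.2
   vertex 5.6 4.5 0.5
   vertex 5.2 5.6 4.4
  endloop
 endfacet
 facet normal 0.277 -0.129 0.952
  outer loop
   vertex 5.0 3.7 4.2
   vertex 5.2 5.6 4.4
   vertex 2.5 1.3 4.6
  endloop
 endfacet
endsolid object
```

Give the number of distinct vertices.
9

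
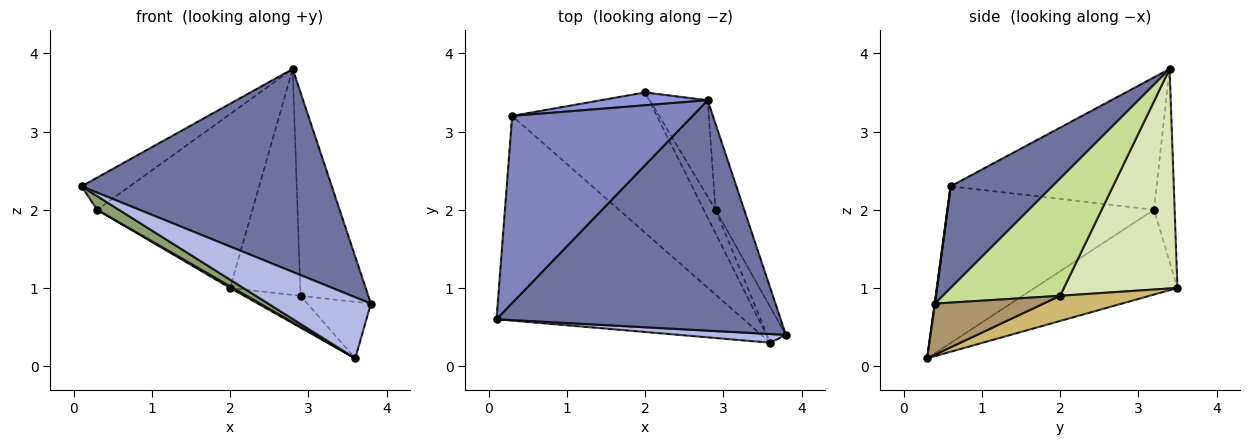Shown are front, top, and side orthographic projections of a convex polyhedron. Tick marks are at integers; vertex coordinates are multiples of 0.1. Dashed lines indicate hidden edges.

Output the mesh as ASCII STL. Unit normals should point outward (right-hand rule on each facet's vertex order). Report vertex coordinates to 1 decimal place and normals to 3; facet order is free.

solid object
 facet normal 0.259 -0.638 0.725
  outer loop
   vertex 2.8 3.4 3.8
   vertex 0.1 0.6 2.3
   vertex 3.8 0.4 0.8
  endloop
 endfacet
 facet normal -0.586 0.137 0.799
  outer loop
   vertex 0.3 3.2 2.0
   vertex 0.1 0.6 2.3
   vertex 2.8 3.4 3.8
  endloop
 endfacet
 facet normal -0.132 0.989 0.073
  outer loop
   vertex 0.3 3.2 2.0
   vertex 2.8 3.4 3.8
   vertex 2.0 3.5 1.0
  endloop
 endfacet
 facet normal 0.003 -0.990 0.140
  outer loop
   vertex 3.6 0.3 0.1
   vertex 3.8 0.4 0.8
   vertex 0.1 0.6 2.3
  endloop
 endfacet
 facet normal -0.535 -0.056 -0.843
  outer loop
   vertex 3.6 0.3 0.1
   vertex 0.1 0.6 2.3
   vertex 0.3 3.2 2.0
  endloop
 endfacet
 facet normal -0.506 -0.010 -0.863
  outer loop
   vertex 3.6 0.3 0.1
   vertex 0.3 3.2 2.0
   vertex 2.0 3.5 1.0
  endloop
 endfacet
 facet normal 0.847 0.489 -0.207
  outer loop
   vertex 2.9 2.0 0.9
   vertex 2.8 3.4 3.8
   vertex 3.8 0.4 0.8
  endloop
 endfacet
 facet normal 0.830 0.513 -0.219
  outer loop
   vertex 2.9 2.0 0.9
   vertex 2.0 3.5 1.0
   vertex 2.8 3.4 3.8
  endloop
 endfacet
 facet normal 0.822 0.481 -0.304
  outer loop
   vertex 2.9 2.0 0.9
   vertex 3.8 0.4 0.8
   vertex 3.6 0.3 0.1
  endloop
 endfacet
 facet normal 0.787 0.497 -0.367
  outer loop
   vertex 2.9 2.0 0.9
   vertex 3.6 0.3 0.1
   vertex 2.0 3.5 1.0
  endloop
 endfacet
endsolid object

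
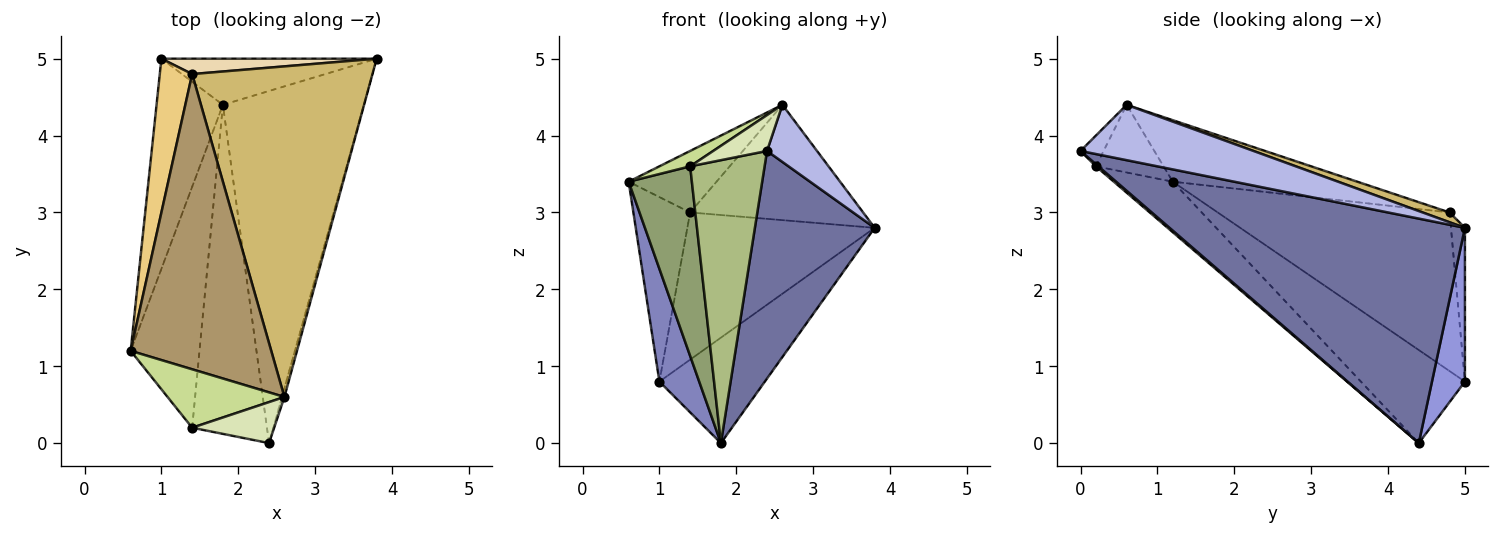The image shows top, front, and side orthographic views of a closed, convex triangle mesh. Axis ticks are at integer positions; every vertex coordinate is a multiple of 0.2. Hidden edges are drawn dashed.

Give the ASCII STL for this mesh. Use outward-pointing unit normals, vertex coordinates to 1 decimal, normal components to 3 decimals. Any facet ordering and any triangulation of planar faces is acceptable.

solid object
 facet normal 0.801 -0.325 -0.503
  outer loop
   vertex 1.8 4.4 0.0
   vertex 3.8 5.0 2.8
   vertex 2.4 0.0 3.8
  endloop
 endfacet
 facet normal -0.777 -0.297 -0.554
  outer loop
   vertex 1.0 5.0 0.8
   vertex 1.8 4.4 0.0
   vertex 0.6 1.2 3.4
  endloop
 endfacet
 facet normal 0.275 0.881 -0.385
  outer loop
   vertex 1.0 5.0 0.8
   vertex 3.8 5.0 2.8
   vertex 1.8 4.4 0.0
  endloop
 endfacet
 facet normal 0.960 -0.277 -0.043
  outer loop
   vertex 2.6 0.6 4.4
   vertex 2.4 0.0 3.8
   vertex 3.8 5.0 2.8
  endloop
 endfacet
 facet normal -0.500 -0.536 -0.681
  outer loop
   vertex 1.4 0.2 3.6
   vertex 0.6 1.2 3.4
   vertex 1.8 4.4 0.0
  endloop
 endfacet
 facet normal 0.021 -0.652 -0.758
  outer loop
   vertex 1.4 0.2 3.6
   vertex 1.8 4.4 0.0
   vertex 2.4 0.0 3.8
  endloop
 endfacet
 facet normal -0.489 -0.222 0.844
  outer loop
   vertex 1.4 0.2 3.6
   vertex 2.6 0.6 4.4
   vertex 0.6 1.2 3.4
  endloop
 endfacet
 facet normal -0.272 -0.634 0.724
  outer loop
   vertex 1.4 0.2 3.6
   vertex 2.4 0.0 3.8
   vertex 2.6 0.6 4.4
  endloop
 endfacet
 facet normal -0.394 0.187 0.900
  outer loop
   vertex 1.4 4.8 3.0
   vertex 0.6 1.2 3.4
   vertex 2.6 0.6 4.4
  endloop
 endfacet
 facet normal 0.051 0.329 0.943
  outer loop
   vertex 1.4 4.8 3.0
   vertex 2.6 0.6 4.4
   vertex 3.8 5.0 2.8
  endloop
 endfacet
 facet normal -0.953 0.233 0.194
  outer loop
   vertex 1.4 4.8 3.0
   vertex 1.0 5.0 0.8
   vertex 0.6 1.2 3.4
  endloop
 endfacet
 facet normal -0.074 0.992 0.104
  outer loop
   vertex 1.4 4.8 3.0
   vertex 3.8 5.0 2.8
   vertex 1.0 5.0 0.8
  endloop
 endfacet
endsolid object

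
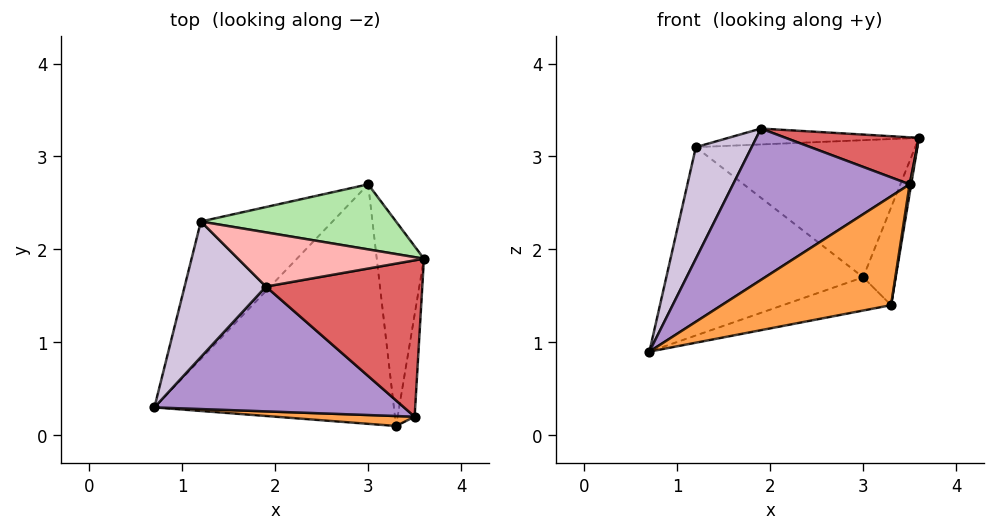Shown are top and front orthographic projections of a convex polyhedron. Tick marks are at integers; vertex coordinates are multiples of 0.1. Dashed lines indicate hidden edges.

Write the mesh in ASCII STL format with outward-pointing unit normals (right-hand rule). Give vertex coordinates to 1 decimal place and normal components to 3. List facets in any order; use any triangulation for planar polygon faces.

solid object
 facet normal 0.197 0.135 -0.971
  outer loop
   vertex 3.0 2.7 1.7
   vertex 3.3 0.1 1.4
   vertex 0.7 0.3 0.9
  endloop
 endfacet
 facet normal 0.943 0.143 -0.301
  outer loop
   vertex 3.0 2.7 1.7
   vertex 3.6 1.9 3.2
   vertex 3.3 0.1 1.4
  endloop
 endfacet
 facet normal -0.094 -0.991 0.091
  outer loop
   vertex 3.5 0.2 2.7
   vertex 0.7 0.3 0.9
   vertex 3.3 0.1 1.4
  endloop
 endfacet
 facet normal 0.988 -0.014 -0.151
  outer loop
   vertex 3.5 0.2 2.7
   vertex 3.3 0.1 1.4
   vertex 3.6 1.9 3.2
  endloop
 endfacet
 facet normal -0.538 0.681 -0.497
  outer loop
   vertex 1.2 2.3 3.1
   vertex 3.0 2.7 1.7
   vertex 0.7 0.3 0.9
  endloop
 endfacet
 facet normal 0.132 0.896 0.425
  outer loop
   vertex 1.2 2.3 3.1
   vertex 3.6 1.9 3.2
   vertex 3.0 2.7 1.7
  endloop
 endfacet
 facet normal 0.107 -0.286 0.952
  outer loop
   vertex 1.9 1.6 3.3
   vertex 3.5 0.2 2.7
   vertex 3.6 1.9 3.2
  endloop
 endfacet
 facet normal 0.007 0.281 0.960
  outer loop
   vertex 1.9 1.6 3.3
   vertex 3.6 1.9 3.2
   vertex 1.2 2.3 3.1
  endloop
 endfacet
 facet normal -0.400 -0.707 0.583
  outer loop
   vertex 1.9 1.6 3.3
   vertex 0.7 0.3 0.9
   vertex 3.5 0.2 2.7
  endloop
 endfacet
 facet normal -0.650 -0.483 0.587
  outer loop
   vertex 1.9 1.6 3.3
   vertex 1.2 2.3 3.1
   vertex 0.7 0.3 0.9
  endloop
 endfacet
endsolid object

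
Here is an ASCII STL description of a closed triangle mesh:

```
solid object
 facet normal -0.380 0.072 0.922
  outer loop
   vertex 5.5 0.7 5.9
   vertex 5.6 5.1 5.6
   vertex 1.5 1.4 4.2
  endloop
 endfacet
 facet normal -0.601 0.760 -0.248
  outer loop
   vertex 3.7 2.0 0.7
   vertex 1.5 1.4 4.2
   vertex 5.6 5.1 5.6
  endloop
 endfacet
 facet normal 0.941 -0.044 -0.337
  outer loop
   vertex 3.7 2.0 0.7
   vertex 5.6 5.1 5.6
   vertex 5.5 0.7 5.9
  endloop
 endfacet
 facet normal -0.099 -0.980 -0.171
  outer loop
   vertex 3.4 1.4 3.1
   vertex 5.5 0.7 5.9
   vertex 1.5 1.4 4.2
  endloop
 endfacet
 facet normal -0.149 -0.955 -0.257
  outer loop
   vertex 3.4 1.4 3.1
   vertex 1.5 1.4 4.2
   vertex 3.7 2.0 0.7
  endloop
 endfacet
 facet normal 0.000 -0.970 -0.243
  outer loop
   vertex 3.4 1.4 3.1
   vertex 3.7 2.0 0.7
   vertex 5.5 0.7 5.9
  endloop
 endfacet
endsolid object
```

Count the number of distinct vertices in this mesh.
5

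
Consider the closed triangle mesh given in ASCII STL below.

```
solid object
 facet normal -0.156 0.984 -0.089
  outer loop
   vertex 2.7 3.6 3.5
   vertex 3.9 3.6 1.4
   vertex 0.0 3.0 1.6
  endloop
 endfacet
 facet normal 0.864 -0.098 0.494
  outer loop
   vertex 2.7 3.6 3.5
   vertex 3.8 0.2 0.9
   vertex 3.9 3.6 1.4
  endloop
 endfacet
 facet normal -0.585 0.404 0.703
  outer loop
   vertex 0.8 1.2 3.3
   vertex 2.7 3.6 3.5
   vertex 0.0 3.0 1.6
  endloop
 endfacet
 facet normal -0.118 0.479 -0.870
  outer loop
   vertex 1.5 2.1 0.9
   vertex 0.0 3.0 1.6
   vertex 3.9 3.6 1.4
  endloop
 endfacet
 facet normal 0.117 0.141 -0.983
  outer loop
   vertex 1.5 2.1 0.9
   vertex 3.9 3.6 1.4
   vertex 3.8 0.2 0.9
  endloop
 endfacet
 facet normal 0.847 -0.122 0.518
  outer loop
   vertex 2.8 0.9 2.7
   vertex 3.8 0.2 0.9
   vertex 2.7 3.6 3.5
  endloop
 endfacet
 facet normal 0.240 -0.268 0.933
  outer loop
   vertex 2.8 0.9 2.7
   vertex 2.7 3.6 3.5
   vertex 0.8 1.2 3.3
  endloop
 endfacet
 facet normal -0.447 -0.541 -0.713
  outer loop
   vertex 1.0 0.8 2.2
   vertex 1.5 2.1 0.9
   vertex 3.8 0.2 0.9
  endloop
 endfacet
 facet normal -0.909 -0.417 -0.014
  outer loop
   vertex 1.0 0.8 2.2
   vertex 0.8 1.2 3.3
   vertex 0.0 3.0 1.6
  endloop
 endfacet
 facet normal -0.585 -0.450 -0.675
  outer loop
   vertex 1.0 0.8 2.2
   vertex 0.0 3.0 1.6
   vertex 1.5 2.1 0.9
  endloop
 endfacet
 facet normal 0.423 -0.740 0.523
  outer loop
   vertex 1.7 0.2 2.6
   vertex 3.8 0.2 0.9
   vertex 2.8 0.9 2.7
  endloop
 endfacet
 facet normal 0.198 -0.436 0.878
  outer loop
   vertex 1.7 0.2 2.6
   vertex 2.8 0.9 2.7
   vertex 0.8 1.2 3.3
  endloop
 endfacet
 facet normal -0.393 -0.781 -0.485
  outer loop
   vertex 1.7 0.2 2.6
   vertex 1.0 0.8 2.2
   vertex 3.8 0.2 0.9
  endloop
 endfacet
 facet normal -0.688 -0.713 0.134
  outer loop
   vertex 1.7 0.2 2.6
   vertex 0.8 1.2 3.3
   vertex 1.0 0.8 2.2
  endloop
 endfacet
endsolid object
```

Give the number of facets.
14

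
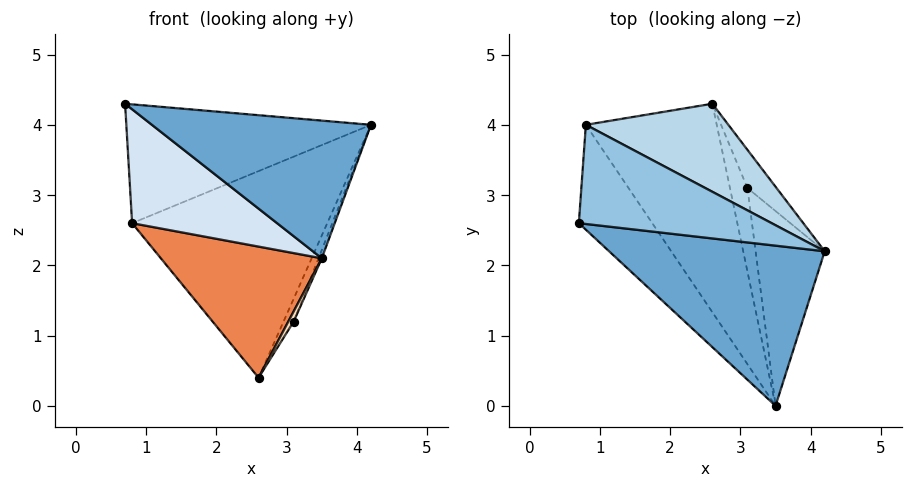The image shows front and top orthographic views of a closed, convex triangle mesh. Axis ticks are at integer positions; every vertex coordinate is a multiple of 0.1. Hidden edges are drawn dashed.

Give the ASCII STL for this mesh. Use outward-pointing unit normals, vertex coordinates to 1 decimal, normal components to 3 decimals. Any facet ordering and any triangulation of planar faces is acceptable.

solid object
 facet normal -0.010 -0.652 0.758
  outer loop
   vertex 3.5 0.0 2.1
   vertex 4.2 2.2 4.0
   vertex 0.7 2.6 4.3
  endloop
 endfacet
 facet normal 0.141 0.760 0.634
  outer loop
   vertex 0.8 4.0 2.6
   vertex 0.7 2.6 4.3
   vertex 4.2 2.2 4.0
  endloop
 endfacet
 facet normal 0.310 0.875 0.373
  outer loop
   vertex 0.8 4.0 2.6
   vertex 4.2 2.2 4.0
   vertex 2.6 4.3 0.4
  endloop
 endfacet
 facet normal -0.772 -0.467 -0.430
  outer loop
   vertex 0.8 4.0 2.6
   vertex 3.5 0.0 2.1
   vertex 0.7 2.6 4.3
  endloop
 endfacet
 facet normal -0.687 -0.387 -0.615
  outer loop
   vertex 0.8 4.0 2.6
   vertex 2.6 4.3 0.4
   vertex 3.5 0.0 2.1
  endloop
 endfacet
 facet normal 0.932 0.015 -0.361
  outer loop
   vertex 3.1 3.1 1.2
   vertex 4.2 2.2 4.0
   vertex 3.5 0.0 2.1
  endloop
 endfacet
 facet normal 0.934 0.184 -0.308
  outer loop
   vertex 3.1 3.1 1.2
   vertex 2.6 4.3 0.4
   vertex 4.2 2.2 4.0
  endloop
 endfacet
 facet normal 0.792 -0.074 -0.606
  outer loop
   vertex 3.1 3.1 1.2
   vertex 3.5 0.0 2.1
   vertex 2.6 4.3 0.4
  endloop
 endfacet
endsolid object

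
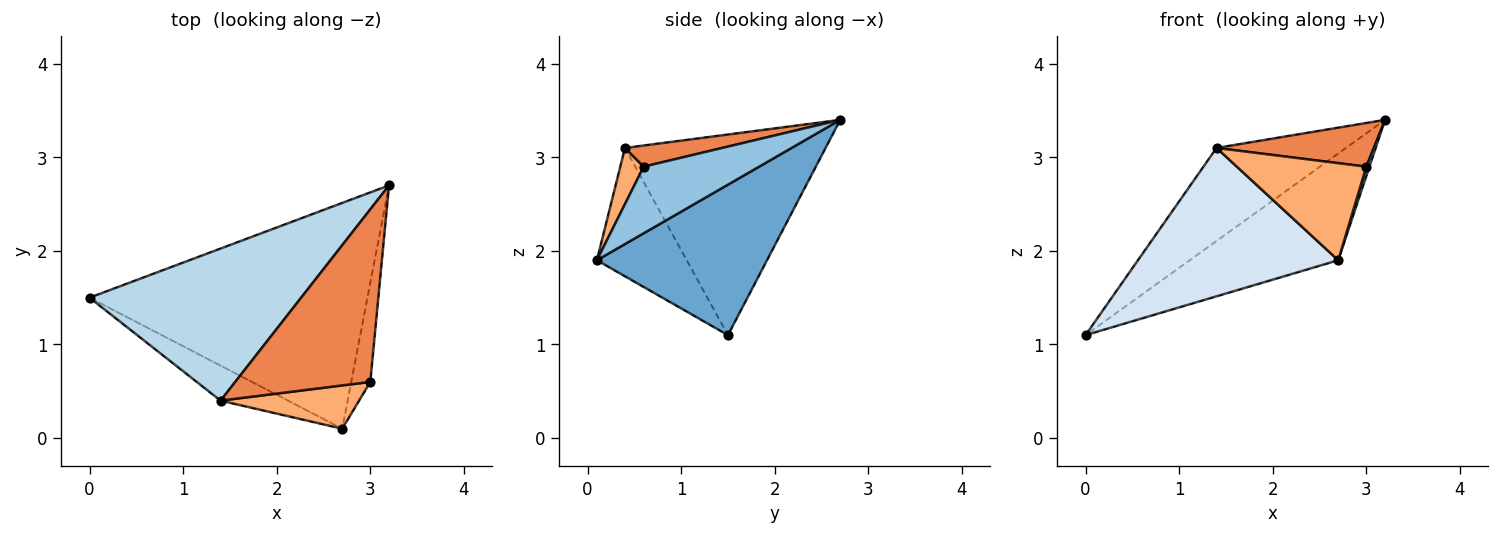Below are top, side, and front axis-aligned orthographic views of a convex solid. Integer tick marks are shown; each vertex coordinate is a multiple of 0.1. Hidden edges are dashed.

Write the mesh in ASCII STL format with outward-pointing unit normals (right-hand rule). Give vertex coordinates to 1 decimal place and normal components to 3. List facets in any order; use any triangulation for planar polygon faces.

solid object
 facet normal 0.440 0.384 -0.812
  outer loop
   vertex 2.7 0.1 1.9
   vertex 0.0 1.5 1.1
   vertex 3.2 2.7 3.4
  endloop
 endfacet
 facet normal 0.961 -0.026 -0.275
  outer loop
   vertex 3.0 0.6 2.9
   vertex 2.7 0.1 1.9
   vertex 3.2 2.7 3.4
  endloop
 endfacet
 facet normal -0.629 0.406 0.663
  outer loop
   vertex 1.4 0.4 3.1
   vertex 3.2 2.7 3.4
   vertex 0.0 1.5 1.1
  endloop
 endfacet
 facet normal -0.400 -0.892 -0.210
  outer loop
   vertex 1.4 0.4 3.1
   vertex 0.0 1.5 1.1
   vertex 2.7 0.1 1.9
  endloop
 endfacet
 facet normal 0.150 -0.243 0.958
  outer loop
   vertex 1.4 0.4 3.1
   vertex 3.0 0.6 2.9
   vertex 3.2 2.7 3.4
  endloop
 endfacet
 facet normal 0.163 -0.901 0.402
  outer loop
   vertex 1.4 0.4 3.1
   vertex 2.7 0.1 1.9
   vertex 3.0 0.6 2.9
  endloop
 endfacet
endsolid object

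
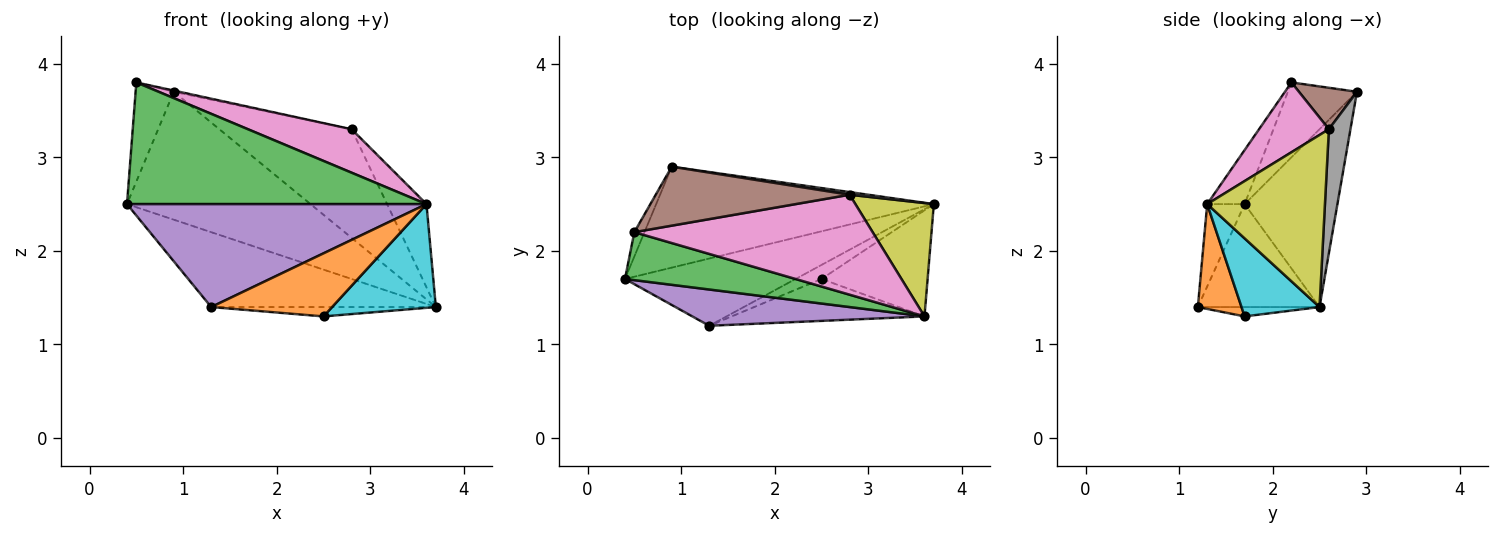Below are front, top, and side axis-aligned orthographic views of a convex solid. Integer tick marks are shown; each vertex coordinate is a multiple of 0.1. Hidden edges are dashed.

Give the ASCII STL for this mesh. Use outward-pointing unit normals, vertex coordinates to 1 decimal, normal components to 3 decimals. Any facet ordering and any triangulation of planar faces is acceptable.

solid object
 facet normal -0.369 0.730 -0.576
  outer loop
   vertex 0.9 2.9 3.7
   vertex 3.7 2.5 1.4
   vertex 0.4 1.7 2.5
  endloop
 endfacet
 facet normal -0.869 0.480 -0.118
  outer loop
   vertex 0.5 2.2 3.8
   vertex 0.9 2.9 3.7
   vertex 0.4 1.7 2.5
  endloop
 endfacet
 facet normal -0.116 -0.924 0.364
  outer loop
   vertex 3.6 1.3 2.5
   vertex 0.5 2.2 3.8
   vertex 0.4 1.7 2.5
  endloop
 endfacet
 facet normal -0.374 0.690 -0.620
  outer loop
   vertex 1.3 1.2 1.4
   vertex 0.4 1.7 2.5
   vertex 3.7 2.5 1.4
  endloop
 endfacet
 facet normal -0.117 -0.937 0.330
  outer loop
   vertex 1.3 1.2 1.4
   vertex 3.6 1.3 2.5
   vertex 0.4 1.7 2.5
  endloop
 endfacet
 facet normal 0.209 0.020 0.978
  outer loop
   vertex 2.8 2.6 3.3
   vertex 0.9 2.9 3.7
   vertex 0.5 2.2 3.8
  endloop
 endfacet
 facet normal 0.260 -0.385 0.886
  outer loop
   vertex 2.8 2.6 3.3
   vertex 0.5 2.2 3.8
   vertex 3.6 1.3 2.5
  endloop
 endfacet
 facet normal 0.161 0.987 0.024
  outer loop
   vertex 2.8 2.6 3.3
   vertex 3.7 2.5 1.4
   vertex 0.9 2.9 3.7
  endloop
 endfacet
 facet normal 0.870 0.291 0.397
  outer loop
   vertex 2.8 2.6 3.3
   vertex 3.6 1.3 2.5
   vertex 3.7 2.5 1.4
  endloop
 endfacet
 facet normal 0.465 -0.619 -0.633
  outer loop
   vertex 2.5 1.7 1.3
   vertex 3.7 2.5 1.4
   vertex 3.6 1.3 2.5
  endloop
 endfacet
 facet normal -0.288 0.531 -0.797
  outer loop
   vertex 2.5 1.7 1.3
   vertex 1.3 1.2 1.4
   vertex 3.7 2.5 1.4
  endloop
 endfacet
 facet normal 0.288 -0.798 -0.530
  outer loop
   vertex 2.5 1.7 1.3
   vertex 3.6 1.3 2.5
   vertex 1.3 1.2 1.4
  endloop
 endfacet
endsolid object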